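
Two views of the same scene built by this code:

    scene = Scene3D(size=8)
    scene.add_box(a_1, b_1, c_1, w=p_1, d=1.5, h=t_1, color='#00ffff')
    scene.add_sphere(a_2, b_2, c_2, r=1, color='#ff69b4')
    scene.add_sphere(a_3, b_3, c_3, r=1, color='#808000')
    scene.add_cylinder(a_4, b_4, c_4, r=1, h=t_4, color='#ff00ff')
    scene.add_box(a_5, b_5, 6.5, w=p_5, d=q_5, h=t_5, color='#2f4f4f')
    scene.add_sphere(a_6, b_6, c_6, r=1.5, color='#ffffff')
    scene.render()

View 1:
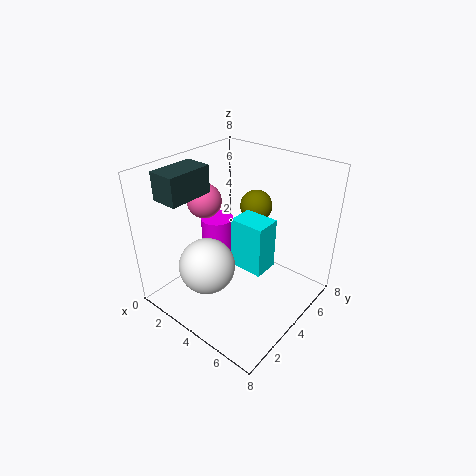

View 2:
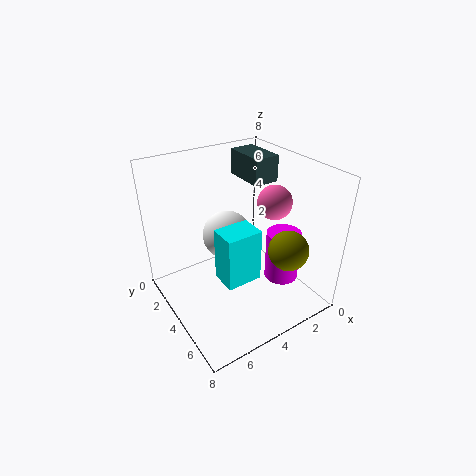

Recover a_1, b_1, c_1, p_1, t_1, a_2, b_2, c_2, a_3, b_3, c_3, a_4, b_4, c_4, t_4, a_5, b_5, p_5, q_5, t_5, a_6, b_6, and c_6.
a_1 = 3.5, b_1 = 4, c_1 = 2, p_1 = 2, t_1 = 3, a_2 = 1.5, b_2 = 4, c_2 = 5.5, a_3 = 3, b_3 = 7, c_3 = 4.5, a_4 = 1.5, b_4 = 5, c_4 = 1, t_4 = 3, a_5 = 1, b_5 = 1, p_5 = 1.5, q_5 = 2.5, t_5 = 1.5, a_6 = 3.5, b_6 = 2, c_6 = 3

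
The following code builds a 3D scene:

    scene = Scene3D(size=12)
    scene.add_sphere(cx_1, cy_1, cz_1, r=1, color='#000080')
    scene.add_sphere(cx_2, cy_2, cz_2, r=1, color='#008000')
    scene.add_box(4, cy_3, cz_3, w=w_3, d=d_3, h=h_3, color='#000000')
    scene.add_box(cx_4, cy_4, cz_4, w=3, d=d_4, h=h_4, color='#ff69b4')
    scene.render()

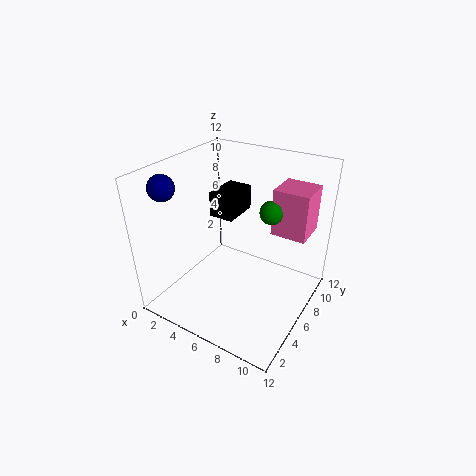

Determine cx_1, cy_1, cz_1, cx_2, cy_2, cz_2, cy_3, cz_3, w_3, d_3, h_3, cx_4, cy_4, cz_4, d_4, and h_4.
cx_1 = 2
cy_1 = 2
cz_1 = 11
cx_2 = 8
cy_2 = 8
cz_2 = 8
cy_3 = 5
cz_3 = 8
w_3 = 2
d_3 = 3
h_3 = 2
cx_4 = 8
cy_4 = 8
cz_4 = 6
d_4 = 3
h_4 = 4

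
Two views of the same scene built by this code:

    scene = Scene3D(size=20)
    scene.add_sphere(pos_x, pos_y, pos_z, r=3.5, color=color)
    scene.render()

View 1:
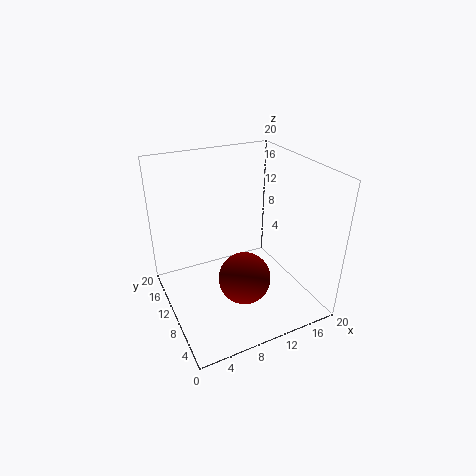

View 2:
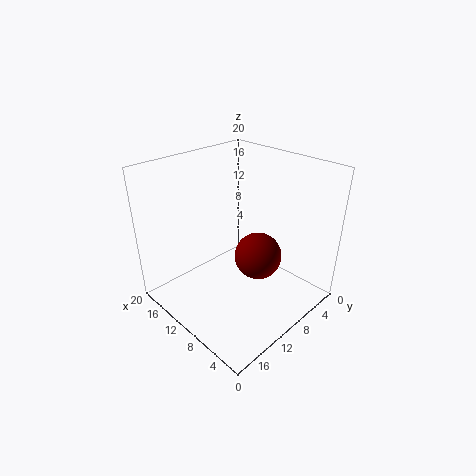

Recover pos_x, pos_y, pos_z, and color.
pos_x = 9.25; pos_y = 6.5; pos_z = 5.75; color = 'maroon'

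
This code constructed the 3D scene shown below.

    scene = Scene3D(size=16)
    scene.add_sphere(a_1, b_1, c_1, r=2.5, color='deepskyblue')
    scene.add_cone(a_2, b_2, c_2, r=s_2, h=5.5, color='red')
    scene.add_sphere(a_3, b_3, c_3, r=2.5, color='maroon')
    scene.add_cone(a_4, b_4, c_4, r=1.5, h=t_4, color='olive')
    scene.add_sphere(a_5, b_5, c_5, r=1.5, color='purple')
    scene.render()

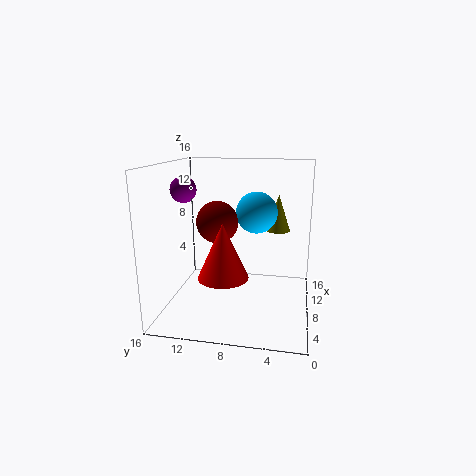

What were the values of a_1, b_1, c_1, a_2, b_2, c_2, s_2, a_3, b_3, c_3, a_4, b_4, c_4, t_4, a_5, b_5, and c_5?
a_1 = 12
b_1 = 6.5
c_1 = 10
a_2 = 3
b_2 = 8.5
c_2 = 5.5
s_2 = 2.5
a_3 = 10.5
b_3 = 11
c_3 = 9
a_4 = 13.5
b_4 = 4
c_4 = 7.5
t_4 = 4.5
a_5 = 9
b_5 = 14.5
c_5 = 13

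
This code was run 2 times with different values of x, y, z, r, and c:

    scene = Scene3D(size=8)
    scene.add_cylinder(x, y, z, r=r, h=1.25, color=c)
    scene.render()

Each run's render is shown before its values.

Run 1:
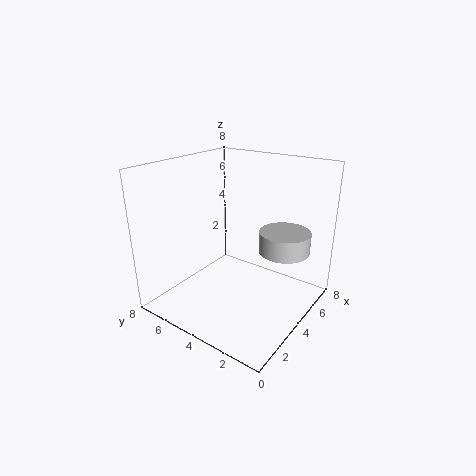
x = 6.25, y = 2.25, z = 2.75, r = 1.5, c = 'lightgray'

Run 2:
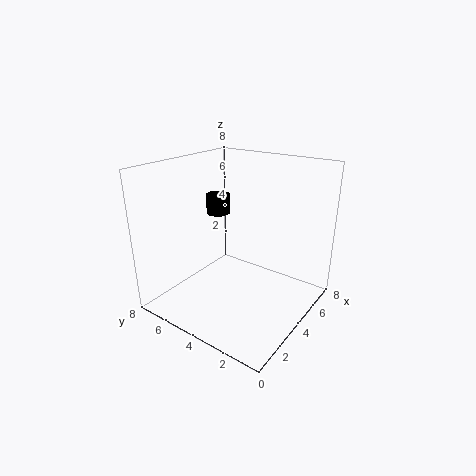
x = 6, y = 7, z = 4.25, r = 0.75, c = 'black'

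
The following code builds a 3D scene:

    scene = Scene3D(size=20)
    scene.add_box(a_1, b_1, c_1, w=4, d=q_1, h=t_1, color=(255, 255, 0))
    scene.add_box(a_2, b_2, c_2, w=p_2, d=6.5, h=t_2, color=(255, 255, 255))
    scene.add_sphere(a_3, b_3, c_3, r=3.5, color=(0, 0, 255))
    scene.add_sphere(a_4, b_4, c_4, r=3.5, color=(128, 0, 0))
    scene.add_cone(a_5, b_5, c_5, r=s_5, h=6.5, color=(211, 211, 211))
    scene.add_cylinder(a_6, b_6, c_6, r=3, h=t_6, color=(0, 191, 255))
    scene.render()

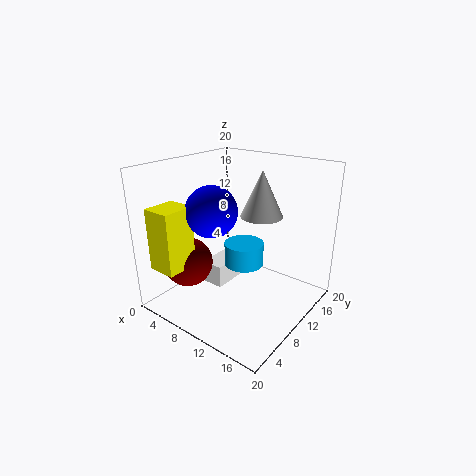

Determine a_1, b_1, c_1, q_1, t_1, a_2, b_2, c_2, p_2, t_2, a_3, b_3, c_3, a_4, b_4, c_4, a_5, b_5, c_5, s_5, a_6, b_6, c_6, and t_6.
a_1 = 2
b_1 = 1
c_1 = 6.5
q_1 = 4.5
t_1 = 8.5
a_2 = 3
b_2 = 10
c_2 = 0.5
p_2 = 3.5
t_2 = 3.5
a_3 = 7.5
b_3 = 7.5
c_3 = 14
a_4 = 4
b_4 = 6
c_4 = 6
a_5 = 11.5
b_5 = 13.5
c_5 = 12.5
s_5 = 3
a_6 = 8.5
b_6 = 13.5
c_6 = 4
t_6 = 3.5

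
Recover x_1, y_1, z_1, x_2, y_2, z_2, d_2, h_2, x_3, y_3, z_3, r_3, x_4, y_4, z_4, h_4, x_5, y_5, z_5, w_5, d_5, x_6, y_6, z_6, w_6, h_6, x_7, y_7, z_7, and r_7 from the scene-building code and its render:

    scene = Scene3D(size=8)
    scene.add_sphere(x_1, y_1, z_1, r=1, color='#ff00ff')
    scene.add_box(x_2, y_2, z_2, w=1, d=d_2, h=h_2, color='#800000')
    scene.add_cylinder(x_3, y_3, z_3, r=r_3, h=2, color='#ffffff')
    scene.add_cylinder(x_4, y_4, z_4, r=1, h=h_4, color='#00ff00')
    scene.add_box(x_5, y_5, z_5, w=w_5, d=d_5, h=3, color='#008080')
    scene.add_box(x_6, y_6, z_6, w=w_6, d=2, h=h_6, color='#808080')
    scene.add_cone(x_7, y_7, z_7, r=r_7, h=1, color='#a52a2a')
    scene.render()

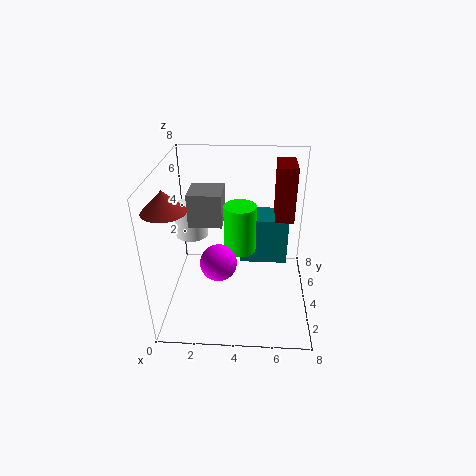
x_1 = 3, y_1 = 3, z_1 = 3, x_2 = 6, y_2 = 4, z_2 = 5, d_2 = 2, h_2 = 3, x_3 = 1, y_3 = 6, z_3 = 3, r_3 = 1, x_4 = 4, y_4 = 6, z_4 = 2, h_4 = 3, x_5 = 4, y_5 = 6, z_5 = 1, w_5 = 3, d_5 = 2, x_6 = 1, y_6 = 5, z_6 = 4, w_6 = 2, h_6 = 2, x_7 = 1, y_7 = 1, z_7 = 7, r_7 = 1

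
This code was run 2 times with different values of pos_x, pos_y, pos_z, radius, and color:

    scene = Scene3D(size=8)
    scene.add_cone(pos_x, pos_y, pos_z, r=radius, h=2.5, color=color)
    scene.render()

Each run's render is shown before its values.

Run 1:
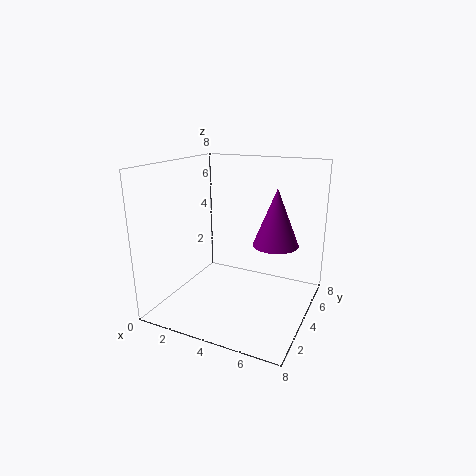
pos_x = 7; pos_y = 1.5; pos_z = 5; radius = 1; color = 'purple'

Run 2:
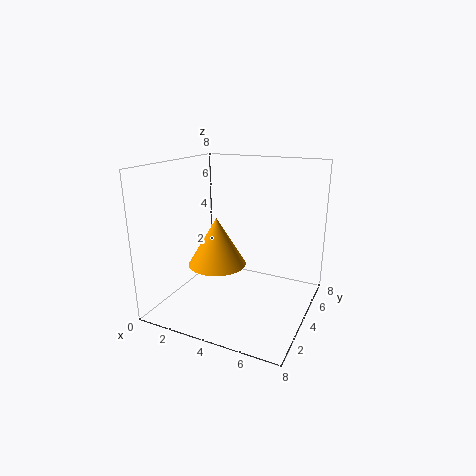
pos_x = 3.5; pos_y = 2.5; pos_z = 3; radius = 1.5; color = 'orange'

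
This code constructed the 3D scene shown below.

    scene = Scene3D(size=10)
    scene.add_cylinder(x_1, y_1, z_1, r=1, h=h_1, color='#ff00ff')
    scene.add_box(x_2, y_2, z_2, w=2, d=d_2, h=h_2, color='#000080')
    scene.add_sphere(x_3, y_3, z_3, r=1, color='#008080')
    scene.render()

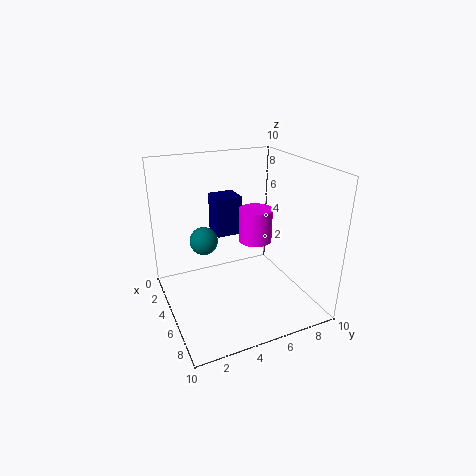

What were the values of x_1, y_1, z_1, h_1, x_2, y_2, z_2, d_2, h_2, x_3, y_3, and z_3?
x_1 = 7.5
y_1 = 5
z_1 = 6
h_1 = 2
x_2 = 0.5
y_2 = 4.5
z_2 = 4
d_2 = 2
h_2 = 3
x_3 = 3.5
y_3 = 3
z_3 = 4.5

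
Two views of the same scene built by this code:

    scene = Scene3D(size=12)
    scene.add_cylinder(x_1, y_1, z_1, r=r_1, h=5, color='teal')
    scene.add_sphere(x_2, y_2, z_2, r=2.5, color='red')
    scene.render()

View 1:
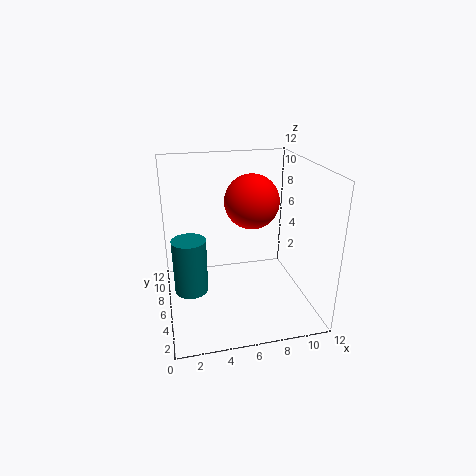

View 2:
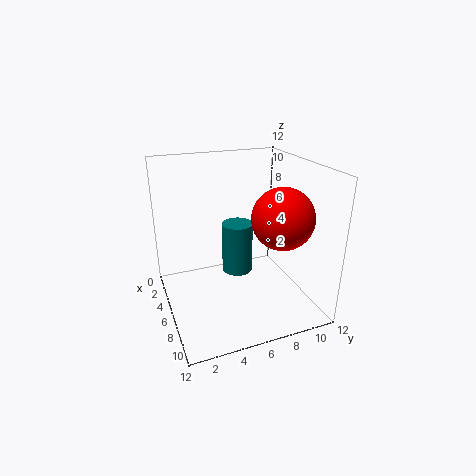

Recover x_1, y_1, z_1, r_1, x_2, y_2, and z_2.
x_1 = 2, y_1 = 7.5, z_1 = 0.5, r_1 = 1.5, x_2 = 8, y_2 = 9, z_2 = 8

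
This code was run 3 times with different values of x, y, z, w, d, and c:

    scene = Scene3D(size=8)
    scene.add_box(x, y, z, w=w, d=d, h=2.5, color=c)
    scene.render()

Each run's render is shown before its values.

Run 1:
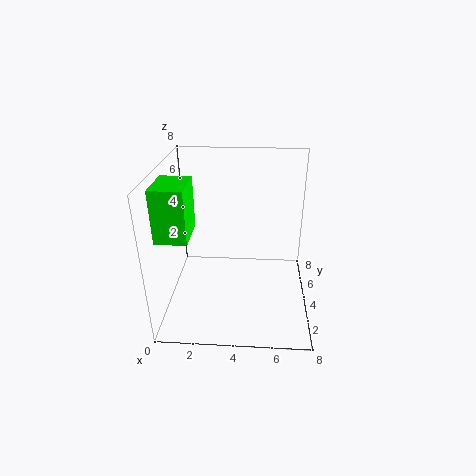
x = 0.5, y = 0.5, z = 5.5, w = 1.5, d = 2, c = 'lime'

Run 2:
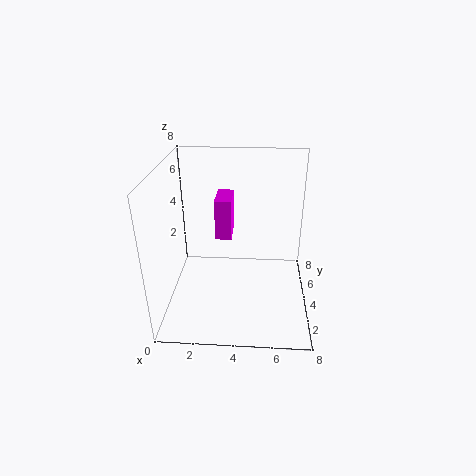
x = 2.5, y = 5.5, z = 3, w = 1, d = 2, c = 'magenta'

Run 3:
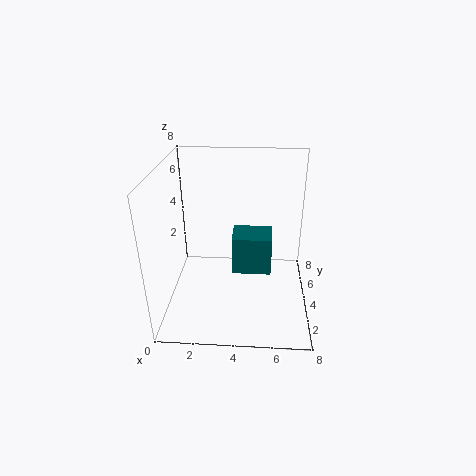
x = 3.5, y = 5.5, z = 0.5, w = 2.5, d = 2, c = 'teal'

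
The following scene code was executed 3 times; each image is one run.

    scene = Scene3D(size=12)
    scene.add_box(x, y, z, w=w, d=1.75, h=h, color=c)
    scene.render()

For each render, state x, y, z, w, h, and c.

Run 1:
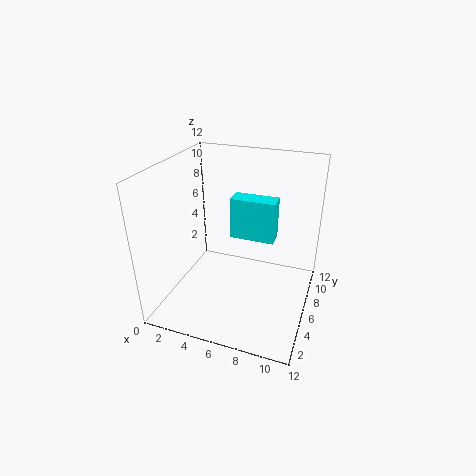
x = 4.5
y = 8
z = 4.75
w = 4
h = 3.75
c = 'cyan'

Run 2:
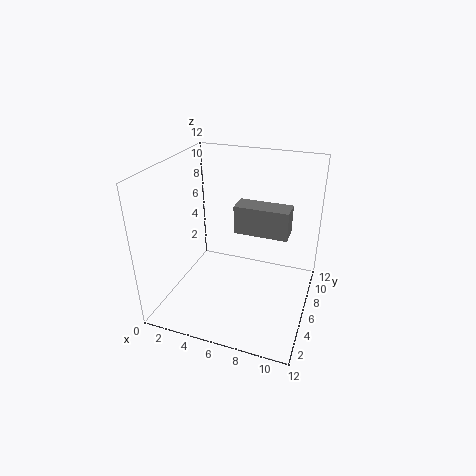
x = 6
y = 5
z = 7
w = 4.25
h = 2.25
c = 'gray'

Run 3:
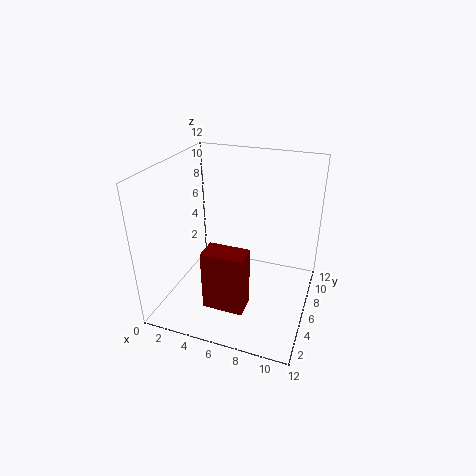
x = 5.25
y = 0.5
z = 3
w = 3
h = 4.5
c = 'maroon'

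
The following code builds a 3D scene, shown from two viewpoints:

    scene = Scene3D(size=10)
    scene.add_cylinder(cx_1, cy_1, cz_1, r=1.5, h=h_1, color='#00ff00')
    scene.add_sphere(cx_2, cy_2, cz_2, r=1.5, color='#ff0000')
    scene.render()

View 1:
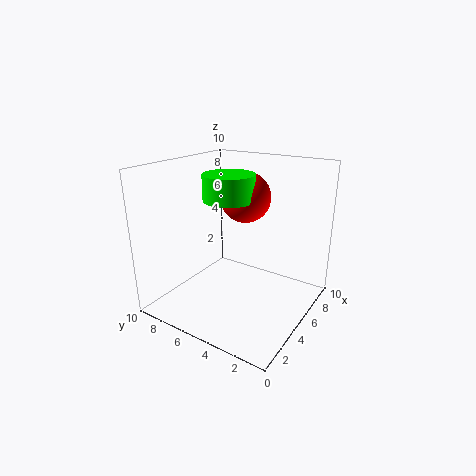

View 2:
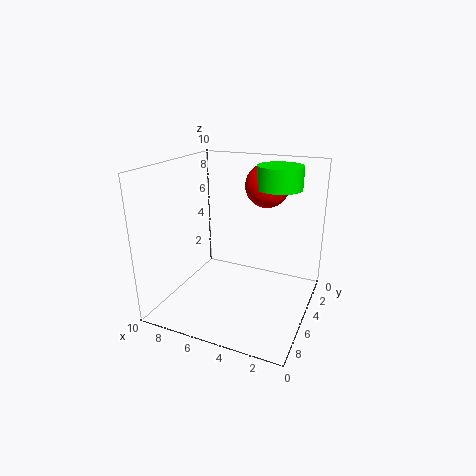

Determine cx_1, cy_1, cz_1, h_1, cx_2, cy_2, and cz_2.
cx_1 = 2.5; cy_1 = 4; cz_1 = 8.5; h_1 = 1.5; cx_2 = 3.5; cy_2 = 3.5; cz_2 = 8.5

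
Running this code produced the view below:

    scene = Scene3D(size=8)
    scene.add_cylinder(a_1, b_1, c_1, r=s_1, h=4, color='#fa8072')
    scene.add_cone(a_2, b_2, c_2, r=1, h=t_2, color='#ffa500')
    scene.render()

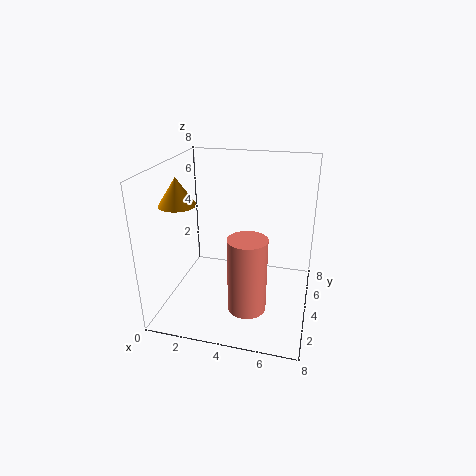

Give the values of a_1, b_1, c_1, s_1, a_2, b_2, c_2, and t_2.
a_1 = 5, b_1 = 2, c_1 = 1, s_1 = 1, a_2 = 1, b_2 = 3, c_2 = 6, t_2 = 1.5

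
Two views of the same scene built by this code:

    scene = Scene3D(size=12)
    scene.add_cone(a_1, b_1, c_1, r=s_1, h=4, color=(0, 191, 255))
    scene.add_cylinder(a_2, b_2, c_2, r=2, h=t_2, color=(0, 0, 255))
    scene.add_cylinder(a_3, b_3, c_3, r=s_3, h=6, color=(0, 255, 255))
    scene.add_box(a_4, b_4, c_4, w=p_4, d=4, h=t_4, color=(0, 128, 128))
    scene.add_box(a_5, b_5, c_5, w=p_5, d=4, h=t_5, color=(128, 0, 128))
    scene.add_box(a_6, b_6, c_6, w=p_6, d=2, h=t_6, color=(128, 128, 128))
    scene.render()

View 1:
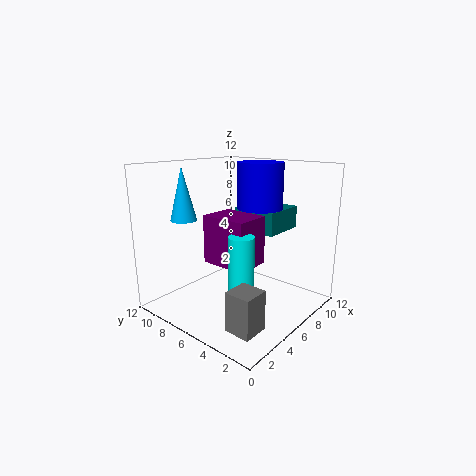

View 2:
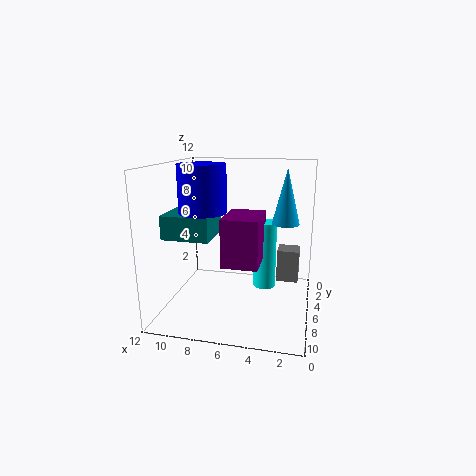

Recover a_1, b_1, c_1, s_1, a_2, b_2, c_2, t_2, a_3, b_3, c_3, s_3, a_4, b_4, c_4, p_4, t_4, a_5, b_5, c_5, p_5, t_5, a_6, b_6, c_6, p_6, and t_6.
a_1 = 2, b_1 = 8, c_1 = 8, s_1 = 1, a_2 = 9, b_2 = 6, c_2 = 8, t_2 = 4, a_3 = 4, b_3 = 4, c_3 = 1, s_3 = 1, a_4 = 8, b_4 = 4, c_4 = 6, p_4 = 4, t_4 = 2, a_5 = 4, b_5 = 4, c_5 = 4, p_5 = 3, t_5 = 4, a_6 = 1, b_6 = 1, c_6 = 1, p_6 = 2, t_6 = 3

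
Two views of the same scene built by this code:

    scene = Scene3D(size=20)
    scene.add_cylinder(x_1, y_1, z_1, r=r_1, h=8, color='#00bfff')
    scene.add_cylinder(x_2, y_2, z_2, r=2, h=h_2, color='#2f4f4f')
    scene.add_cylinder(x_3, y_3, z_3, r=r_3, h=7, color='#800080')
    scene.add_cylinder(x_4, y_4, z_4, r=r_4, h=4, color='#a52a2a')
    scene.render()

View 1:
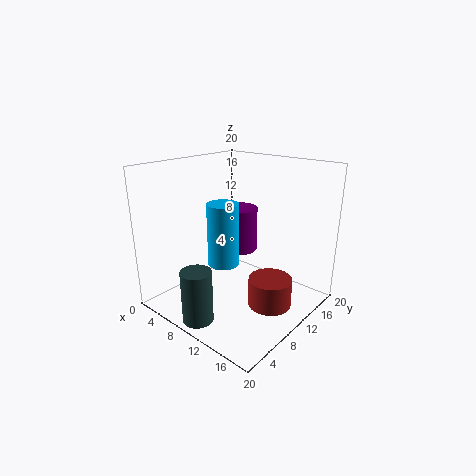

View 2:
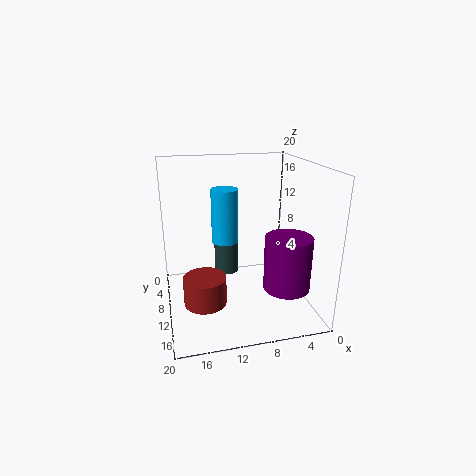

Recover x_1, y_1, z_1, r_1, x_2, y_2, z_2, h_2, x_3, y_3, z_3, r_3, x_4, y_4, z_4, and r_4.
x_1 = 11; y_1 = 6; z_1 = 8; r_1 = 2; x_2 = 10; y_2 = 2; z_2 = 1; h_2 = 7; x_3 = 5; y_3 = 16; z_3 = 5; r_3 = 3; x_4 = 15; y_4 = 11; z_4 = 1; r_4 = 3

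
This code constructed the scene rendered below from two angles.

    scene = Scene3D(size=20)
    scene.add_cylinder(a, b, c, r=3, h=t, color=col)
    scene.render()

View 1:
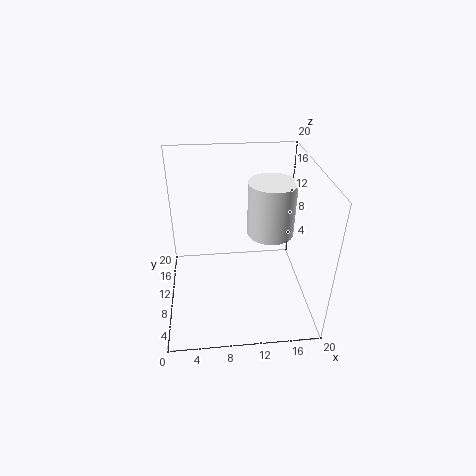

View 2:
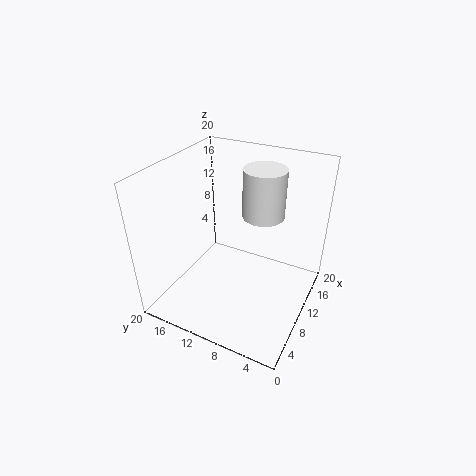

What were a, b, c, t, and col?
a = 14
b = 8
c = 12
t = 7
col = 'white'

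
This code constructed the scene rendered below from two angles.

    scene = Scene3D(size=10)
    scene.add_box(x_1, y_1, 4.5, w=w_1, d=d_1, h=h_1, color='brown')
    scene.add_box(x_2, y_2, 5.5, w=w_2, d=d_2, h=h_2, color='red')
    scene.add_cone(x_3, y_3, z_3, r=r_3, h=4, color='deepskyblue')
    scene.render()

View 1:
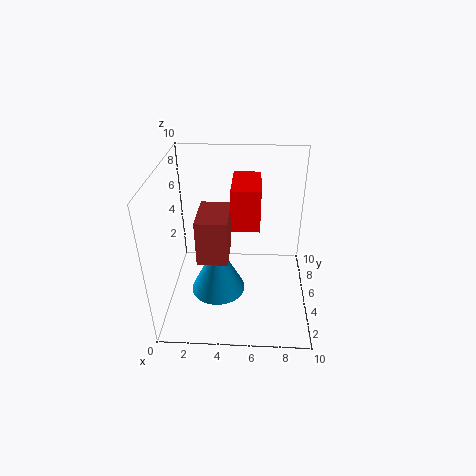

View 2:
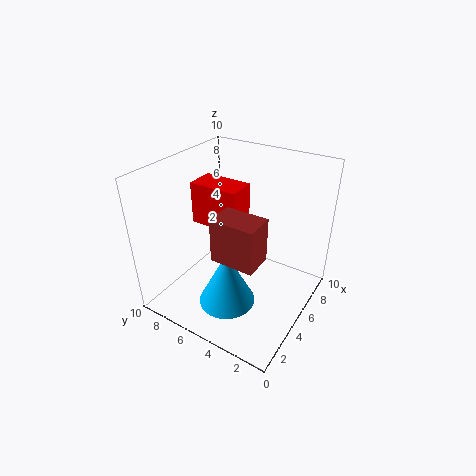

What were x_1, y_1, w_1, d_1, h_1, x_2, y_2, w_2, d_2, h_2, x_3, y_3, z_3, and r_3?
x_1 = 2.5; y_1 = 2.5; w_1 = 2; d_1 = 3; h_1 = 3; x_2 = 4.5; y_2 = 5; w_2 = 2; d_2 = 3.5; h_2 = 3; x_3 = 3.5; y_3 = 5; z_3 = 0.5; r_3 = 2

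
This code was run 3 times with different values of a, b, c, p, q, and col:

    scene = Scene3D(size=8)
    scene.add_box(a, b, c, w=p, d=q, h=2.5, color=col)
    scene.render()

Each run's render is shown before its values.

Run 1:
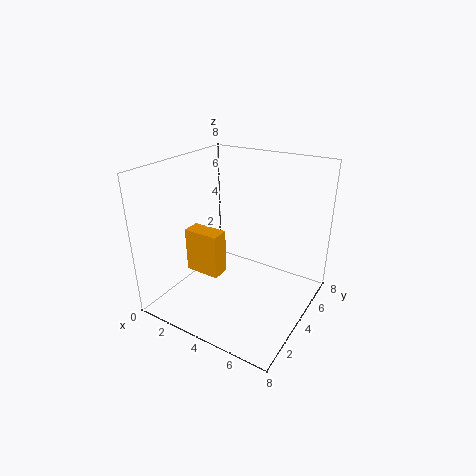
a = 1.5; b = 2.5; c = 2; p = 2; q = 1; col = 'orange'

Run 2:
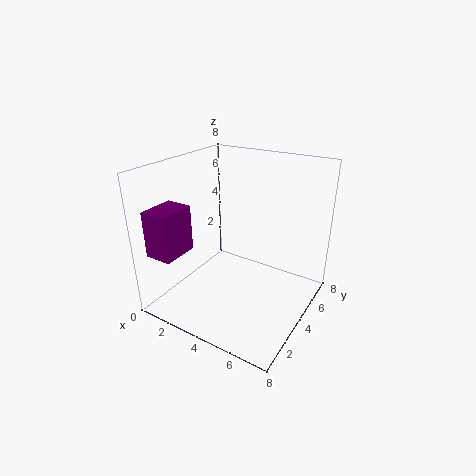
a = 0.5; b = 0.5; c = 3.5; p = 1.5; q = 2; col = 'purple'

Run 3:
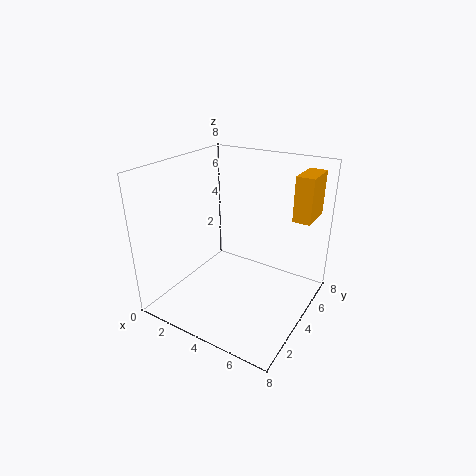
a = 6.5; b = 5.5; c = 5; p = 1; q = 2; col = 'orange'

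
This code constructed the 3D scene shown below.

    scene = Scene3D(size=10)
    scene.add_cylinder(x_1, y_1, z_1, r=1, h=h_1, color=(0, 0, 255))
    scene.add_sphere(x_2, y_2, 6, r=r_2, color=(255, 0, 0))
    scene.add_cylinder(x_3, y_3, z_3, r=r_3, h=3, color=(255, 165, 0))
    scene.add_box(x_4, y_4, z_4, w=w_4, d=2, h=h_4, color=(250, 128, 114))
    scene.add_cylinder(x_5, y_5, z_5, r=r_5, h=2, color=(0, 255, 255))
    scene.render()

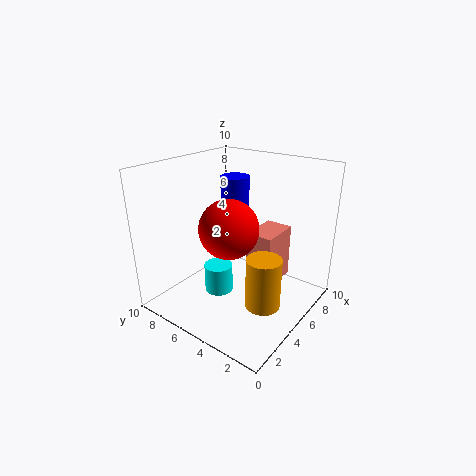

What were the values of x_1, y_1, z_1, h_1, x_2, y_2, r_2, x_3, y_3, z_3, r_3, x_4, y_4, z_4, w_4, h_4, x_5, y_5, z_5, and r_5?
x_1 = 6, y_1 = 6, z_1 = 5, h_1 = 4, x_2 = 4, y_2 = 5, r_2 = 2, x_3 = 2, y_3 = 1, z_3 = 3, r_3 = 1, x_4 = 6, y_4 = 3, z_4 = 1, w_4 = 3, h_4 = 4, x_5 = 4, y_5 = 6, z_5 = 1, r_5 = 1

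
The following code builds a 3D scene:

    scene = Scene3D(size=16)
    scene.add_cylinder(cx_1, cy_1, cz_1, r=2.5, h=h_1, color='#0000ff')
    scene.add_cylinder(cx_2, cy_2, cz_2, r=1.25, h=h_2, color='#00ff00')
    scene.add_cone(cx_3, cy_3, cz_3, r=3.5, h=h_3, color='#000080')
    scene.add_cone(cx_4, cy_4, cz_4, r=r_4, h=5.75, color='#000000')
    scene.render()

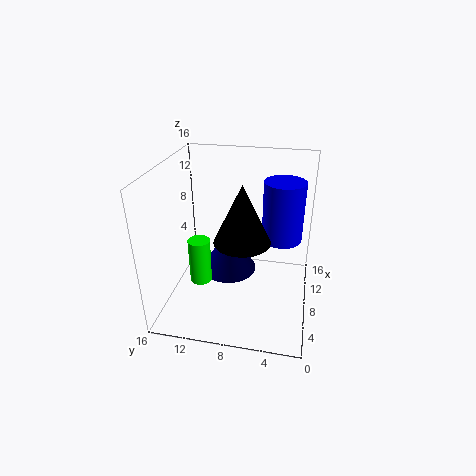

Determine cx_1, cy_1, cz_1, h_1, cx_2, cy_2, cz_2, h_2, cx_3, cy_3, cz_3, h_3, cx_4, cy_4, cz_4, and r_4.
cx_1 = 13.25; cy_1 = 3.5; cz_1 = 5.5; h_1 = 7.5; cx_2 = 7; cy_2 = 12.25; cz_2 = 2.5; h_2 = 5.25; cx_3 = 11.75; cy_3 = 10; cz_3 = 1.25; h_3 = 5.75; cx_4 = 4; cy_4 = 6.75; cz_4 = 10; r_4 = 2.75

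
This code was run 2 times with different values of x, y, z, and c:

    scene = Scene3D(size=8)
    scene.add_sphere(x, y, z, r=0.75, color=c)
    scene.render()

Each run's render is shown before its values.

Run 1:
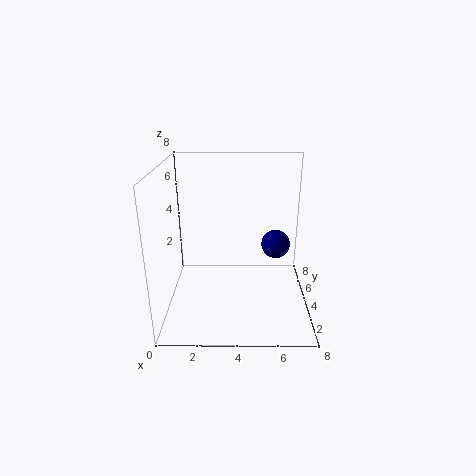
x = 6; y = 3.25; z = 4; c = 'navy'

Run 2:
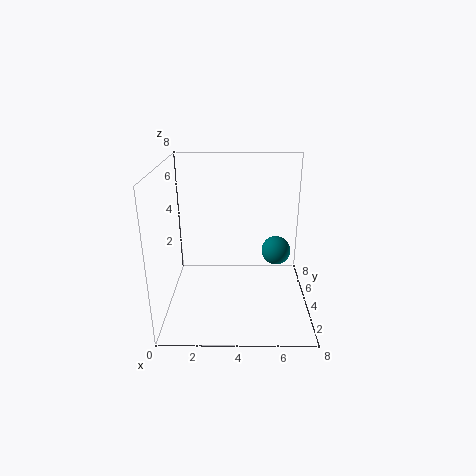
x = 6; y = 3; z = 3.75; c = 'teal'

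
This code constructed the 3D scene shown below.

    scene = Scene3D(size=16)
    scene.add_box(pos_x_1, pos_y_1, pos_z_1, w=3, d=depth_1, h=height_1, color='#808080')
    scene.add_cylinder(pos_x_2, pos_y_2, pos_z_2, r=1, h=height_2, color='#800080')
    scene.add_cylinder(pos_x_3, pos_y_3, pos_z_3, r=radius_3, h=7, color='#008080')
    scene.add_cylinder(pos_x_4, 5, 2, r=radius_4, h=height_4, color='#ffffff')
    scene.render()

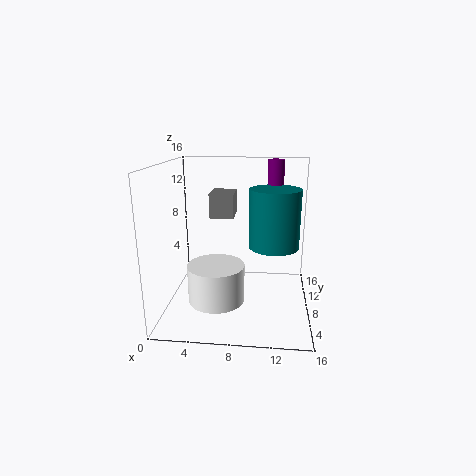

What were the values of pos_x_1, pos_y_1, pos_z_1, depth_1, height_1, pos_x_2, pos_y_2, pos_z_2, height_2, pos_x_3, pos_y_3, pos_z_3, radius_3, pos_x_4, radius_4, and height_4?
pos_x_1 = 4, pos_y_1 = 12, pos_z_1 = 9, depth_1 = 4, height_1 = 3, pos_x_2 = 12, pos_y_2 = 14, pos_z_2 = 9, height_2 = 7, pos_x_3 = 12, pos_y_3 = 11, pos_z_3 = 6, radius_3 = 3, pos_x_4 = 6, radius_4 = 3, height_4 = 4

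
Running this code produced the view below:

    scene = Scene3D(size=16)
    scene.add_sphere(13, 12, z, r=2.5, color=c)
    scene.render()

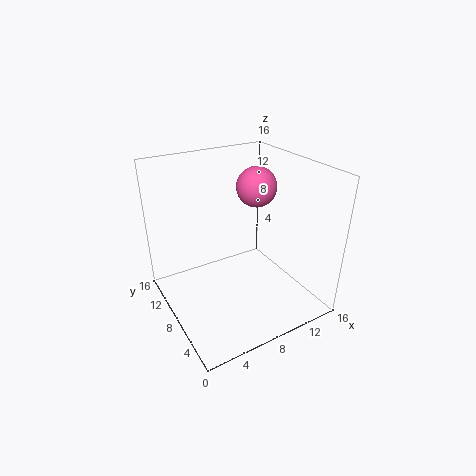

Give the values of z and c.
z = 11.75; c = 'hotpink'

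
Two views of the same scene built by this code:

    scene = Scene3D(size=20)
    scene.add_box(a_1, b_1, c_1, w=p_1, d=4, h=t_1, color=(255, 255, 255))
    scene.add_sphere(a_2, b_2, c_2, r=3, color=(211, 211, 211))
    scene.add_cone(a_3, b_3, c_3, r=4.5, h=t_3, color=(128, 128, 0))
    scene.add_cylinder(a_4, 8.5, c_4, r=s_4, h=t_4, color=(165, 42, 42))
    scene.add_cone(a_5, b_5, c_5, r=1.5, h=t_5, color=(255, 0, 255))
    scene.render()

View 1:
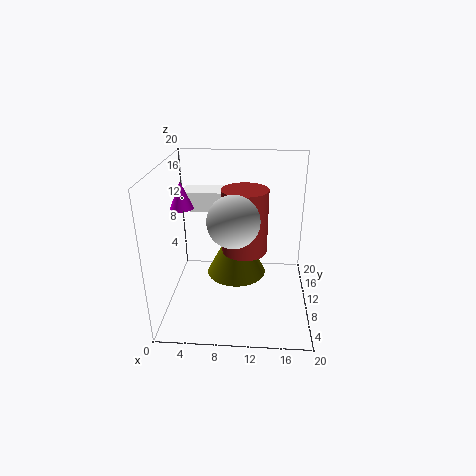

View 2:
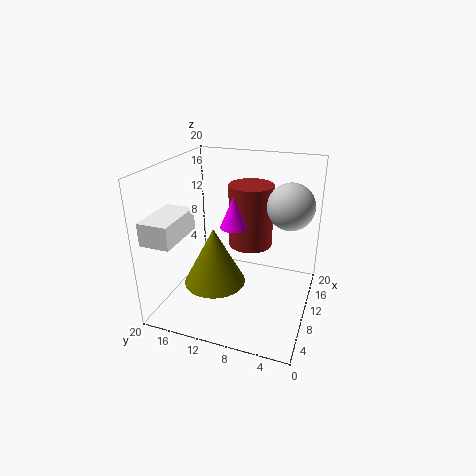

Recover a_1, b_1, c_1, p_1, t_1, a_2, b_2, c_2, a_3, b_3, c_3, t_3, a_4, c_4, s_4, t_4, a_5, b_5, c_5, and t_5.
a_1 = 1; b_1 = 15.5; c_1 = 11.5; p_1 = 7; t_1 = 3; a_2 = 10; b_2 = 3; c_2 = 15.5; a_3 = 9.5; b_3 = 13.5; c_3 = 2.5; t_3 = 8.5; a_4 = 11; c_4 = 9; s_4 = 3; t_4 = 8.5; a_5 = 3; b_5 = 8; c_5 = 15; t_5 = 3.5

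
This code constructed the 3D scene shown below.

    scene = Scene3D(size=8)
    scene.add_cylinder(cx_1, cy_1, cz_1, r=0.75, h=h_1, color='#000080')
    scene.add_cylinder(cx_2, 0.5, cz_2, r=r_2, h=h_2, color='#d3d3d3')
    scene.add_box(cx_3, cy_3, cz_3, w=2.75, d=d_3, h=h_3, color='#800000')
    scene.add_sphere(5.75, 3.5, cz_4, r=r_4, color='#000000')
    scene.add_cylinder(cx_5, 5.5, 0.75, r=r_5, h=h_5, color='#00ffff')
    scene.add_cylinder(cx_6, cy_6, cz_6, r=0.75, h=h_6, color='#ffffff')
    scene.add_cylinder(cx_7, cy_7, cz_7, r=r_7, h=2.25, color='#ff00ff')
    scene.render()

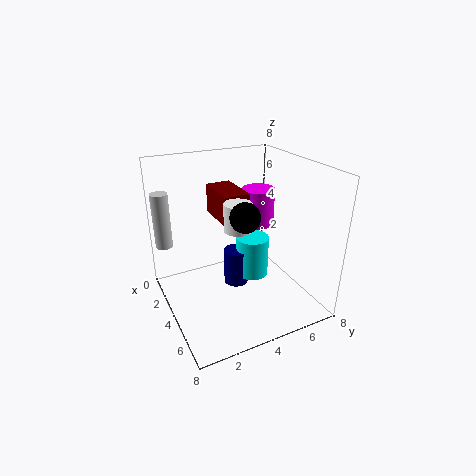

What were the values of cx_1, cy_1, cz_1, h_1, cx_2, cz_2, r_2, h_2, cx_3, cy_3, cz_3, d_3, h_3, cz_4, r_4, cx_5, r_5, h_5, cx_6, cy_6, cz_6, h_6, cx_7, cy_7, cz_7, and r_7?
cx_1 = 2.75, cy_1 = 4.5, cz_1 = 0.25, h_1 = 2.25, cx_2 = 1.25, cz_2 = 3, r_2 = 0.5, h_2 = 3.25, cx_3 = 0.75, cy_3 = 3.5, cz_3 = 4.5, d_3 = 1.5, h_3 = 1.75, cz_4 = 6, r_4 = 0.75, cx_5 = 3, r_5 = 1, h_5 = 2.5, cx_6 = 4.5, cy_6 = 3.75, cz_6 = 4.75, h_6 = 1.5, cx_7 = 2.25, cy_7 = 6.25, cz_7 = 3.75, r_7 = 1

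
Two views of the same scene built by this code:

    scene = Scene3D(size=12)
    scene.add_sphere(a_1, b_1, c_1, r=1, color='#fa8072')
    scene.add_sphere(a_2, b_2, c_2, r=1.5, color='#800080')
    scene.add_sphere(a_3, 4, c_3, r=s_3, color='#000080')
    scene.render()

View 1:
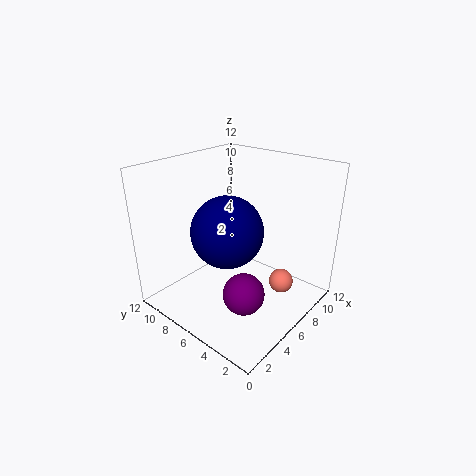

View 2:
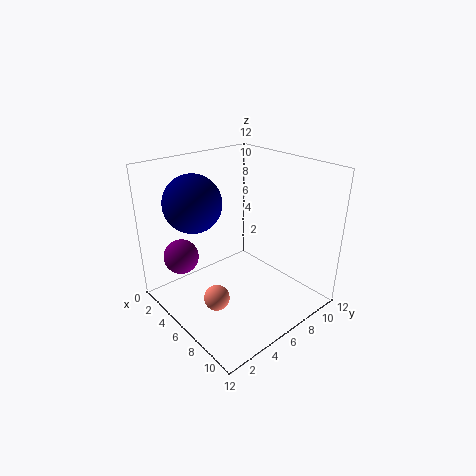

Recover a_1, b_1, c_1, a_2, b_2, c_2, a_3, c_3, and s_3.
a_1 = 7.5; b_1 = 2.5; c_1 = 2.5; a_2 = 2.5; b_2 = 2.5; c_2 = 4; a_3 = 2.5; c_3 = 8.5; s_3 = 2.5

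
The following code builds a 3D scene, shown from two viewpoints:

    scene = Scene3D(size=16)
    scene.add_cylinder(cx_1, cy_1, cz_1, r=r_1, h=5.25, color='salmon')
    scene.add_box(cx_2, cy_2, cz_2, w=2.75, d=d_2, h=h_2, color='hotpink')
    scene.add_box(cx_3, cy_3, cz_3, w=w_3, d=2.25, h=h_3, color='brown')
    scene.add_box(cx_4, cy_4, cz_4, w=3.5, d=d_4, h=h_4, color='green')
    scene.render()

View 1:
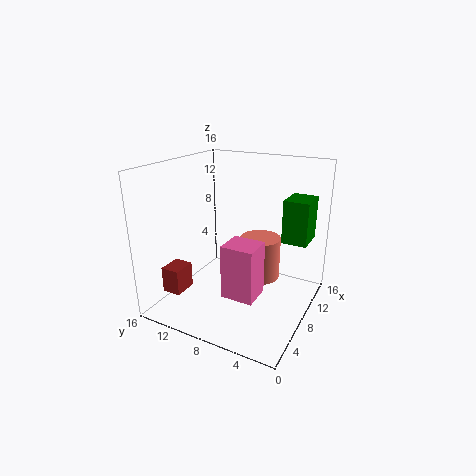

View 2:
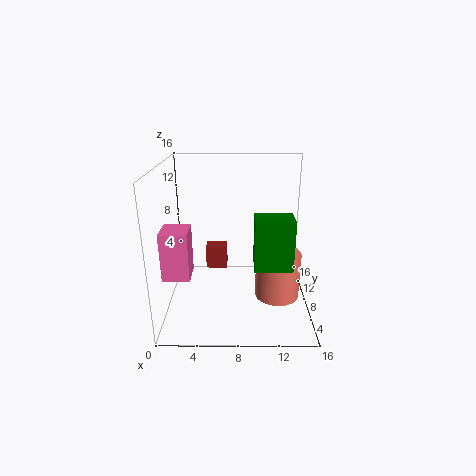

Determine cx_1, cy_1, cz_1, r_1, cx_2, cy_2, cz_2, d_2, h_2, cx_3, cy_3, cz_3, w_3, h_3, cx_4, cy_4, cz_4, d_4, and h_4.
cx_1 = 12.5, cy_1 = 7.25, cz_1 = 1.25, r_1 = 2.5, cx_2 = 0.5, cy_2 = 2.75, cz_2 = 5.5, d_2 = 3, h_2 = 5, cx_3 = 3.75, cy_3 = 13.5, cz_3 = 1.25, w_3 = 2.75, h_3 = 3, cx_4 = 9.5, cy_4 = 0.75, cz_4 = 7.75, d_4 = 2.75, h_4 = 4.75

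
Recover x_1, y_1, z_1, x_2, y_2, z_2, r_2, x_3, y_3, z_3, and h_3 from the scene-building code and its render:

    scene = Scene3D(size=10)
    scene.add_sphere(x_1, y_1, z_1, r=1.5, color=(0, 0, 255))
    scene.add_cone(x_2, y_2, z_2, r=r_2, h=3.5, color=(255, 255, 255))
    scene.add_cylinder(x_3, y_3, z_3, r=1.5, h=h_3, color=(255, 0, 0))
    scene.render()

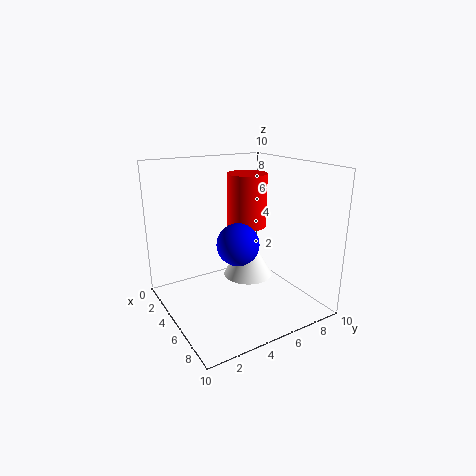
x_1 = 5
y_1 = 5
z_1 = 4.5
x_2 = 2.5
y_2 = 7.5
z_2 = 0.5
r_2 = 2
x_3 = 3
y_3 = 7
z_3 = 5
h_3 = 4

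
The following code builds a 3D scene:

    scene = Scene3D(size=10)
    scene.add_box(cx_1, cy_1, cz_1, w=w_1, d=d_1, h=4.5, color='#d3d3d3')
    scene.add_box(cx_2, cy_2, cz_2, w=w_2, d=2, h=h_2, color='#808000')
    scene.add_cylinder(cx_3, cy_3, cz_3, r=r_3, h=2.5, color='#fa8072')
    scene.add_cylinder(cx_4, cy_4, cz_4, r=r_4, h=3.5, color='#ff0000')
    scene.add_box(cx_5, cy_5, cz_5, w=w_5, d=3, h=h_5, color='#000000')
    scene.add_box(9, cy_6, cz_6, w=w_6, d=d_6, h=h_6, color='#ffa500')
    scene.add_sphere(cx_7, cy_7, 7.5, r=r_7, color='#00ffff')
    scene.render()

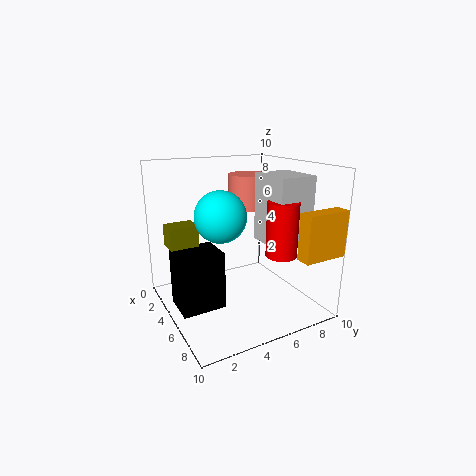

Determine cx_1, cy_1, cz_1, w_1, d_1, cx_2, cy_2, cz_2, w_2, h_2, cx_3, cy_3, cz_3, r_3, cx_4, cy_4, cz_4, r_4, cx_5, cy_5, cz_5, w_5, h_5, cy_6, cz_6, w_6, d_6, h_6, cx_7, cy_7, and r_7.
cx_1 = 5.5; cy_1 = 6; cz_1 = 5; w_1 = 3; d_1 = 2.5; cx_2 = 2.5; cy_2 = 0.5; cz_2 = 4.5; w_2 = 1.5; h_2 = 1.5; cx_3 = 3; cy_3 = 7; cz_3 = 6.5; r_3 = 1.5; cx_4 = 8; cy_4 = 6.5; cz_4 = 4.5; r_4 = 1; cx_5 = 3.5; cy_5 = 0.5; cz_5 = 0.5; w_5 = 2.5; h_5 = 4; cy_6 = 7; cz_6 = 4.5; w_6 = 1; d_6 = 3; h_6 = 3; cx_7 = 7.5; cy_7 = 2.5; r_7 = 1.5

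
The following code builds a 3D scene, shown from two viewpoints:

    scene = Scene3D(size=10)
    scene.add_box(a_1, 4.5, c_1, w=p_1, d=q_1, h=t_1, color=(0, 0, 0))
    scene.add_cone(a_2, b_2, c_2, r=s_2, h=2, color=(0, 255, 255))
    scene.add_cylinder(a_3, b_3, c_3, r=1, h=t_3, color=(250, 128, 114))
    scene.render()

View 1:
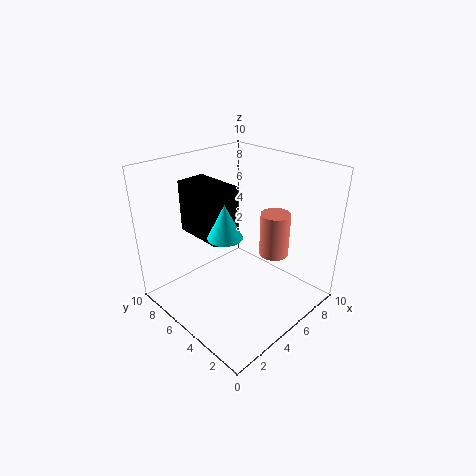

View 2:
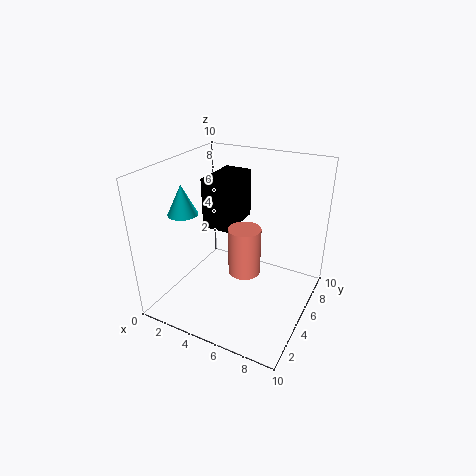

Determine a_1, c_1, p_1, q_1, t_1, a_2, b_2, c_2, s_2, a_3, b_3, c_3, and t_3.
a_1 = 2.5
c_1 = 5.5
p_1 = 2
q_1 = 3.5
t_1 = 3.5
a_2 = 2
b_2 = 3
c_2 = 7
s_2 = 1
a_3 = 6.5
b_3 = 3
c_3 = 4
t_3 = 3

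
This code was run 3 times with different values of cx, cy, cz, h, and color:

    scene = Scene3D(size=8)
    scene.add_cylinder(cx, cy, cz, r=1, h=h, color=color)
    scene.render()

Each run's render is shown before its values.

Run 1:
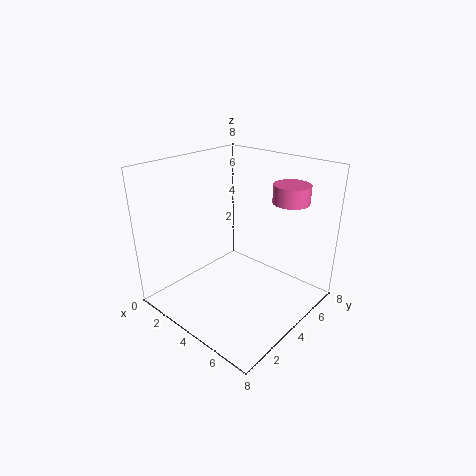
cx = 6; cy = 6; cz = 6; h = 1; color = 'hotpink'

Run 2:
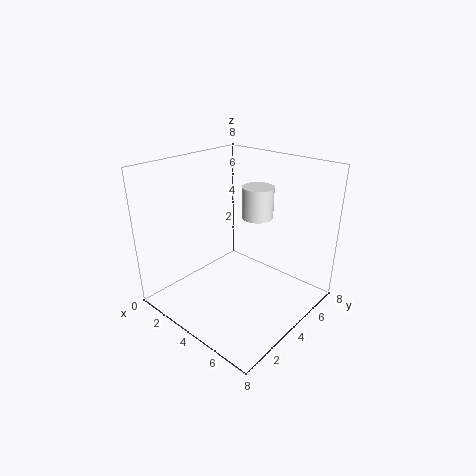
cx = 3; cy = 7; cz = 4; h = 2; color = 'white'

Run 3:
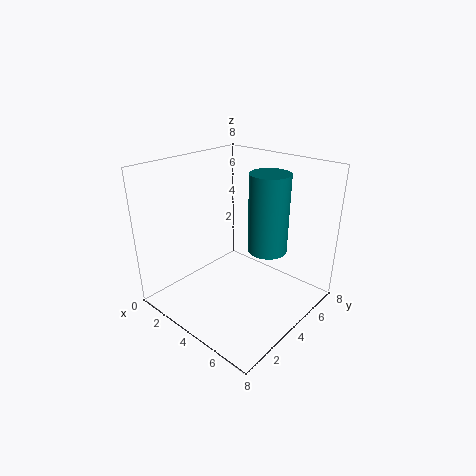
cx = 6; cy = 4; cz = 4; h = 4; color = 'teal'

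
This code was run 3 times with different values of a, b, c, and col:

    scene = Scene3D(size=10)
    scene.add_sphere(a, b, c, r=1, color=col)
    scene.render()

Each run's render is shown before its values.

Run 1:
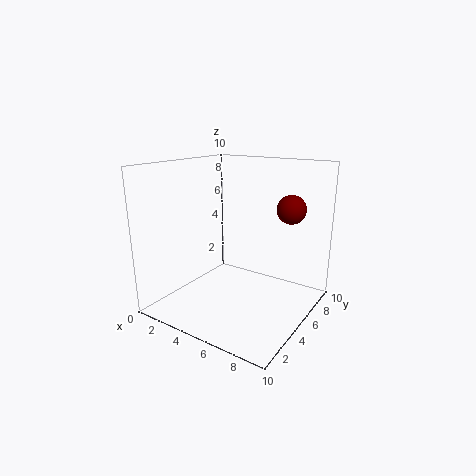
a = 8
b = 7
c = 7
col = 'maroon'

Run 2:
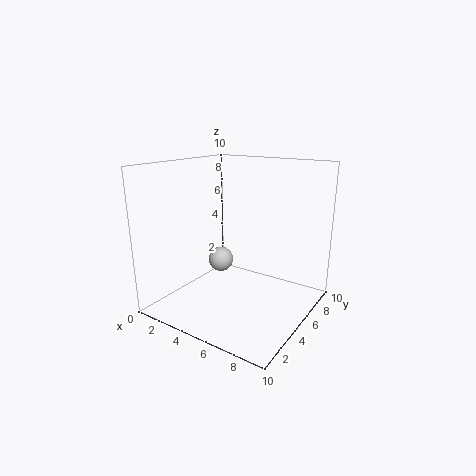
a = 2
b = 7
c = 2
col = 'lightgray'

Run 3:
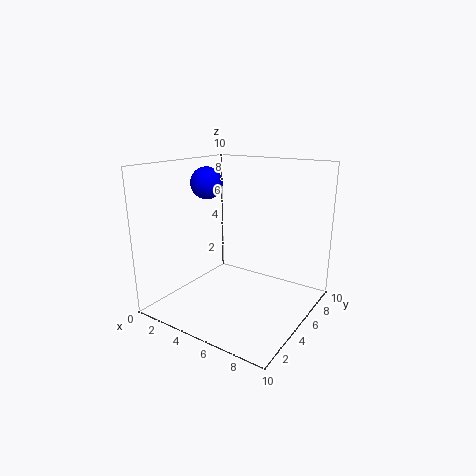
a = 4
b = 3
c = 9
col = 'blue'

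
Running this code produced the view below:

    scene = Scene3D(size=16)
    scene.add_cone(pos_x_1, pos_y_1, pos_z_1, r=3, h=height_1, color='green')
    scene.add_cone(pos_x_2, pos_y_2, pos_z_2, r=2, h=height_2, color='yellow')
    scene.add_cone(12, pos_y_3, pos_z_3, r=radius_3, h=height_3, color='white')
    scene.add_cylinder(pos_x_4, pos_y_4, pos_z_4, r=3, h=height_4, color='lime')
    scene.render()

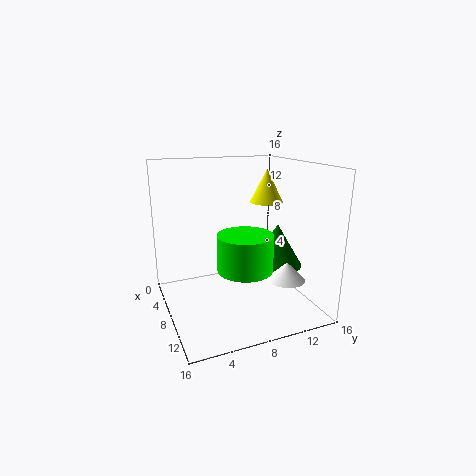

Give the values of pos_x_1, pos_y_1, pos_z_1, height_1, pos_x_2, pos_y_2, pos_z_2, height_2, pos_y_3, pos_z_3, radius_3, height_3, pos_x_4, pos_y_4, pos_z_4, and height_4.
pos_x_1 = 8; pos_y_1 = 13; pos_z_1 = 4; height_1 = 5; pos_x_2 = 5; pos_y_2 = 13; pos_z_2 = 11; height_2 = 4; pos_y_3 = 12; pos_z_3 = 4; radius_3 = 2; height_3 = 2; pos_x_4 = 10; pos_y_4 = 8; pos_z_4 = 5; height_4 = 4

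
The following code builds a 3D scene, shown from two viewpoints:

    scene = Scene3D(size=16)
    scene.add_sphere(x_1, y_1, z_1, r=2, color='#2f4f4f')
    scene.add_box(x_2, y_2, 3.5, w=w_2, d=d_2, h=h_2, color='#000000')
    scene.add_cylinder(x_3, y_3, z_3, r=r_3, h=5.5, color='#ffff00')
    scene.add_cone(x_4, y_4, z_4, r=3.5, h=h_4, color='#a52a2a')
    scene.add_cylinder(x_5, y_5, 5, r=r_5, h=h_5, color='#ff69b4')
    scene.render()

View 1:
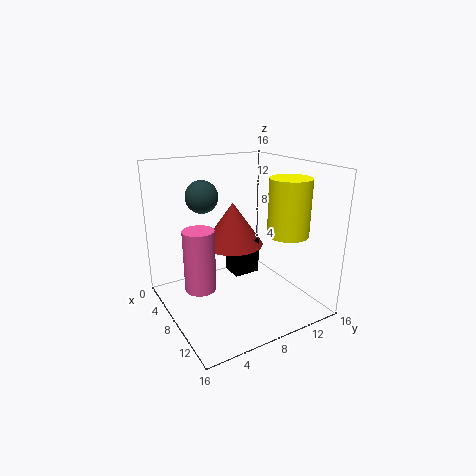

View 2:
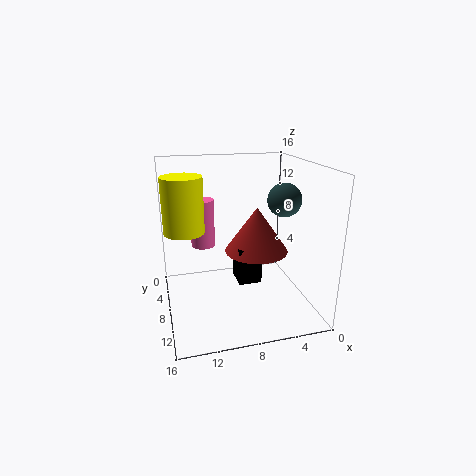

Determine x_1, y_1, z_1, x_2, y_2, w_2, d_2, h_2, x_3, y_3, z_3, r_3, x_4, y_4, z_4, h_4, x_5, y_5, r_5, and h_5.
x_1 = 2; y_1 = 6.5; z_1 = 11.5; x_2 = 6; y_2 = 7.5; w_2 = 2.5; d_2 = 3; h_2 = 4; x_3 = 14; y_3 = 10; z_3 = 10; r_3 = 2; x_4 = 6; y_4 = 8.5; z_4 = 6.5; h_4 = 5; x_5 = 11; y_5 = 2; r_5 = 1.5; h_5 = 6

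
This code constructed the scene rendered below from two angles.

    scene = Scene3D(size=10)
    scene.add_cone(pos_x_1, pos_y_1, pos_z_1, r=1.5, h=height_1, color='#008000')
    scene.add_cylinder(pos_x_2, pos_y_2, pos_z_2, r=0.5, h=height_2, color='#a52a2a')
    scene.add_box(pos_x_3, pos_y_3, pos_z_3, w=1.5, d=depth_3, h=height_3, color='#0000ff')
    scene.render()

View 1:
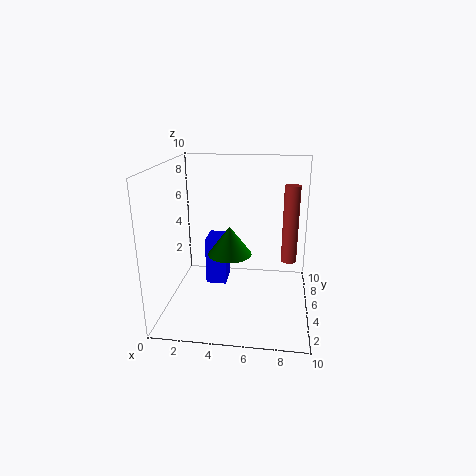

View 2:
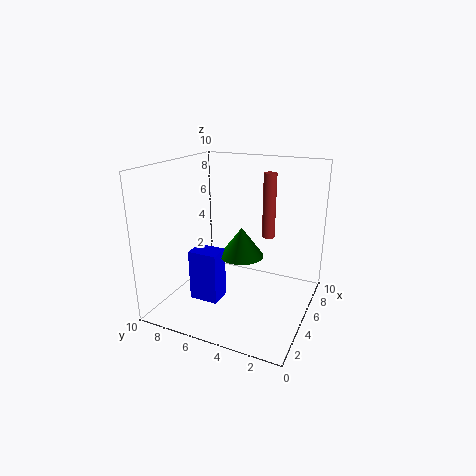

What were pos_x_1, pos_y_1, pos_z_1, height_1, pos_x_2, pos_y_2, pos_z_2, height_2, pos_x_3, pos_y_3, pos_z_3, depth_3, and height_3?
pos_x_1 = 4.5; pos_y_1 = 4.5; pos_z_1 = 4; height_1 = 2; pos_x_2 = 8.5; pos_y_2 = 4; pos_z_2 = 4; height_2 = 5; pos_x_3 = 2.5; pos_y_3 = 5.5; pos_z_3 = 1; depth_3 = 2; height_3 = 3.5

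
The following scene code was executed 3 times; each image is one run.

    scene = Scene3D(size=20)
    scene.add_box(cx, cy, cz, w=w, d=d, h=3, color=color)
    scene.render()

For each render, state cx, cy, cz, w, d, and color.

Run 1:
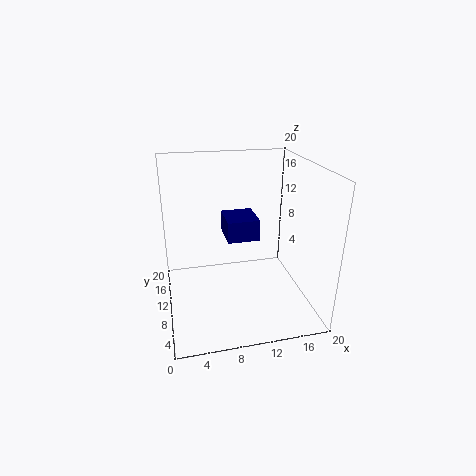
cx = 8.5, cy = 9.5, cz = 9.5, w = 4.5, d = 5, color = 'navy'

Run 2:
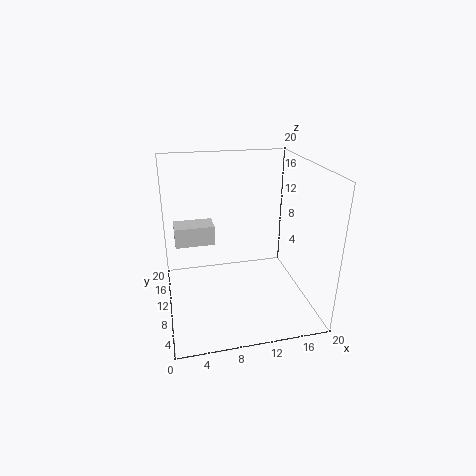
cx = 1.5, cy = 14.5, cz = 7, w = 6, d = 3.5, color = 'lightgray'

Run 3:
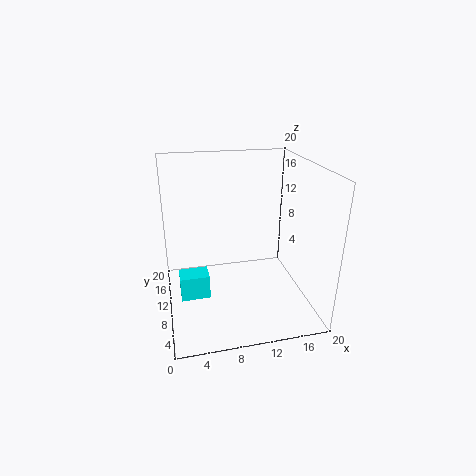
cx = 1.5, cy = 3.5, cz = 5.5, w = 3.5, d = 2.5, color = 'cyan'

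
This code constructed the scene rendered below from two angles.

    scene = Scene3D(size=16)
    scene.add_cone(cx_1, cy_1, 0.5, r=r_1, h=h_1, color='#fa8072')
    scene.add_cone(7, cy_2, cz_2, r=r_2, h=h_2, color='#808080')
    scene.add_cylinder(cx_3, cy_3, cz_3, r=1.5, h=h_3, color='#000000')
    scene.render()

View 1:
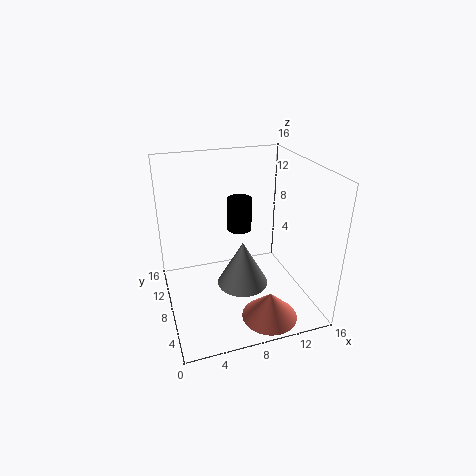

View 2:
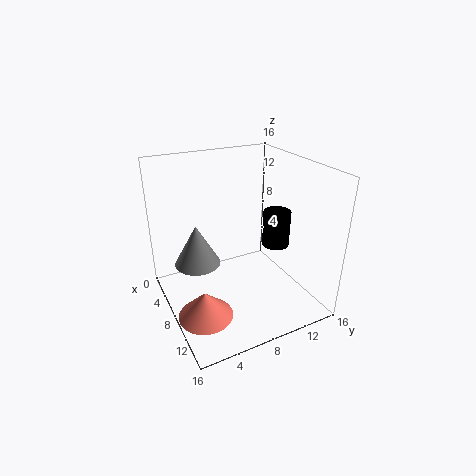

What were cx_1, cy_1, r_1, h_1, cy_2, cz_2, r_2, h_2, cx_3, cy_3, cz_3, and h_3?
cx_1 = 10, cy_1 = 3, r_1 = 3, h_1 = 3, cy_2 = 3.5, cz_2 = 5.5, r_2 = 2.5, h_2 = 4.5, cx_3 = 9.5, cy_3 = 12, cz_3 = 7, h_3 = 4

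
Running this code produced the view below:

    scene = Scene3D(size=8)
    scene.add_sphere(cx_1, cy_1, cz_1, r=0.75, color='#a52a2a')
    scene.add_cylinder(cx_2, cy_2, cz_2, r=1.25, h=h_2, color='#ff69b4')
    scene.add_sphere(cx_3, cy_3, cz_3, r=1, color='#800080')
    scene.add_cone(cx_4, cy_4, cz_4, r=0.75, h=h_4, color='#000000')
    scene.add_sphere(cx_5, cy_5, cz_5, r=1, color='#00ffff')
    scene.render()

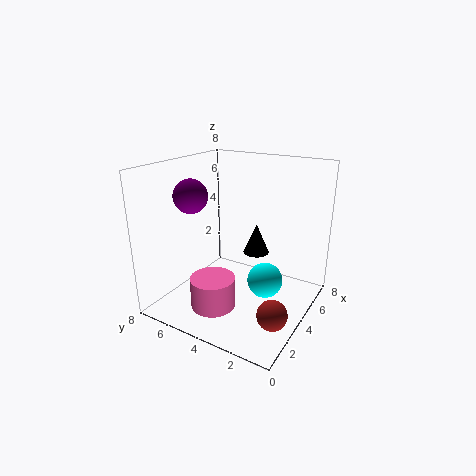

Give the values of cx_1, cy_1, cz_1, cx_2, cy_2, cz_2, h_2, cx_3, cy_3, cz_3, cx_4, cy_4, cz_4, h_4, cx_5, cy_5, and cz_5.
cx_1 = 1.75; cy_1 = 0.75; cz_1 = 1.5; cx_2 = 2.5; cy_2 = 4.75; cz_2 = 0.25; h_2 = 1.75; cx_3 = 3.75; cy_3 = 7; cz_3 = 6; cx_4 = 5.25; cy_4 = 3.5; cz_4 = 2.75; h_4 = 1.75; cx_5 = 4.5; cy_5 = 2.5; cz_5 = 1.5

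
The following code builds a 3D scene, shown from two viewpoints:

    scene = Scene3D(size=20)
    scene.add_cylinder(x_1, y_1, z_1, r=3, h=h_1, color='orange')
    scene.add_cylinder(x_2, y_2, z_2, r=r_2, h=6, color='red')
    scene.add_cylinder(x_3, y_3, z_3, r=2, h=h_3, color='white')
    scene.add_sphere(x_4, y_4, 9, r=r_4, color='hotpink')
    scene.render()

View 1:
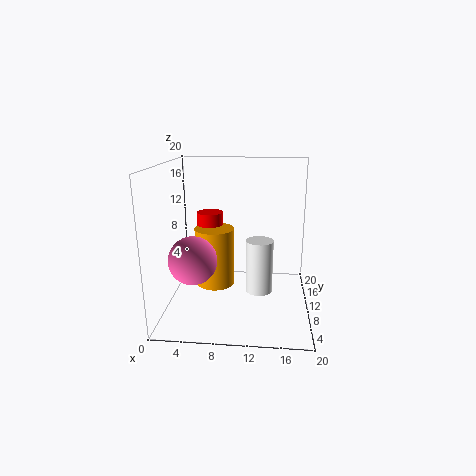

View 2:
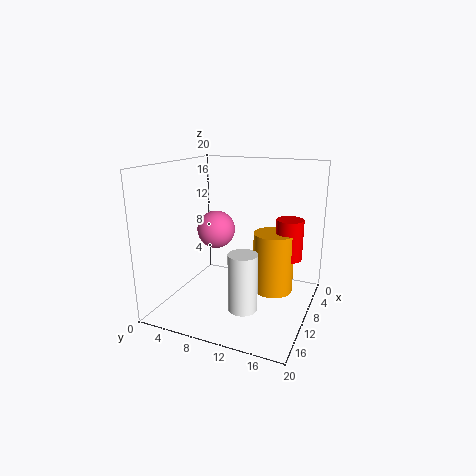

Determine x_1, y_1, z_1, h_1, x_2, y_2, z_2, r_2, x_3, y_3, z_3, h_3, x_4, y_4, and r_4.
x_1 = 6; y_1 = 14; z_1 = 1; h_1 = 9; x_2 = 5; y_2 = 16; z_2 = 6; r_2 = 2; x_3 = 13; y_3 = 12; z_3 = 1; h_3 = 8; x_4 = 5; y_4 = 4; r_4 = 3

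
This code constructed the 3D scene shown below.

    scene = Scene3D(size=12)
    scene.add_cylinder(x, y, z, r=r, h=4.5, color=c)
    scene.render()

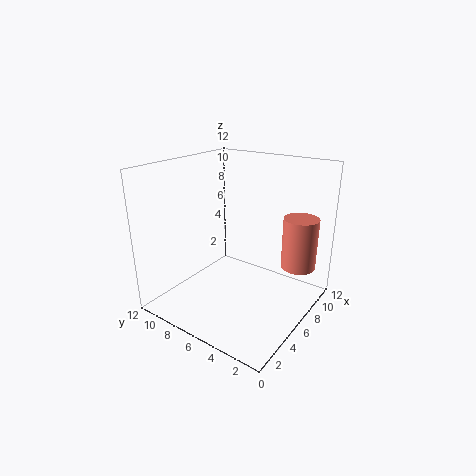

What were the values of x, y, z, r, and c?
x = 9.5, y = 2, z = 3, r = 1.5, c = 'salmon'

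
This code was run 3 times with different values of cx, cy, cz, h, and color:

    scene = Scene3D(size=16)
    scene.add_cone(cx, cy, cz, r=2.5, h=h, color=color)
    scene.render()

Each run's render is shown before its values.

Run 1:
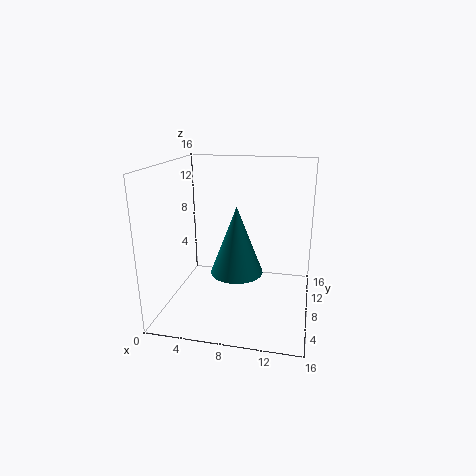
cx = 9, cy = 3, cz = 6.5, h = 6.5, color = 'teal'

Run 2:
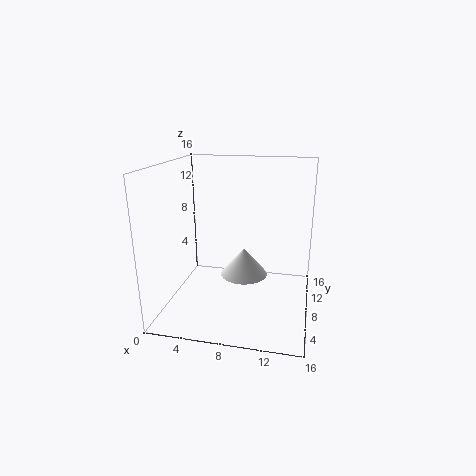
cx = 9, cy = 6.5, cz = 4.5, h = 3, color = 'white'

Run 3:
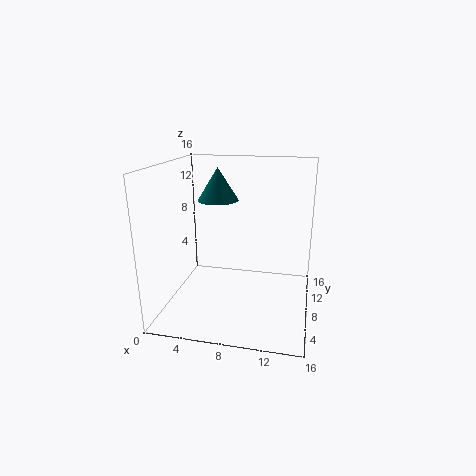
cx = 4.5, cy = 12.5, cz = 11, h = 4, color = 'teal'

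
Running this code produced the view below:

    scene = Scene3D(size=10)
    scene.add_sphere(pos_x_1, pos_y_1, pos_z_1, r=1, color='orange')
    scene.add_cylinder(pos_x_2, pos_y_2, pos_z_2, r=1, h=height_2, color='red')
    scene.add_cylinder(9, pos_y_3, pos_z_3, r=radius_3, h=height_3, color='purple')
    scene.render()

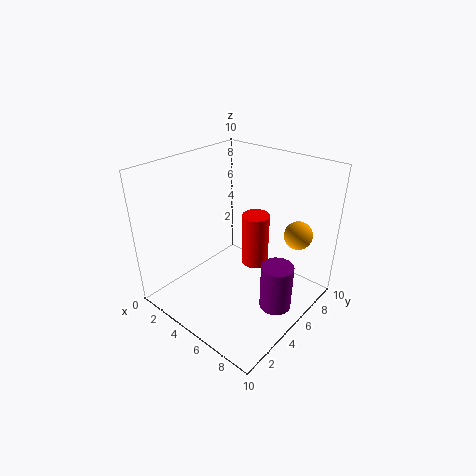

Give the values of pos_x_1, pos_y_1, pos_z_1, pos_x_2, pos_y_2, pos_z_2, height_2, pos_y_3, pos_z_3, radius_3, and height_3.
pos_x_1 = 8; pos_y_1 = 8; pos_z_1 = 5; pos_x_2 = 5; pos_y_2 = 7; pos_z_2 = 2; height_2 = 4; pos_y_3 = 4; pos_z_3 = 2; radius_3 = 1; height_3 = 3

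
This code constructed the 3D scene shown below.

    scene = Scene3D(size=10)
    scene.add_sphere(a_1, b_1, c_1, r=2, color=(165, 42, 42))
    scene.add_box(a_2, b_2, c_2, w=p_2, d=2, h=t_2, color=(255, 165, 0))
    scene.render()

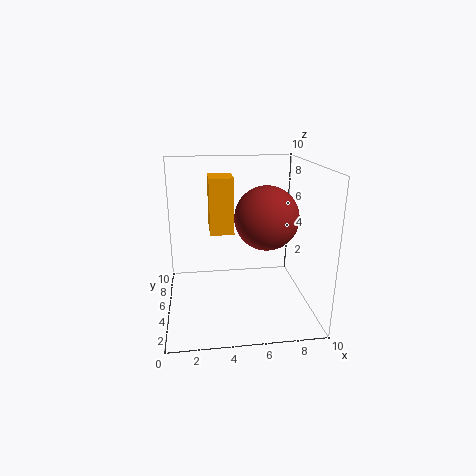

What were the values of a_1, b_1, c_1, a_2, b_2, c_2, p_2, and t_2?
a_1 = 6.5; b_1 = 3; c_1 = 7; a_2 = 3; b_2 = 3; c_2 = 6; p_2 = 1.5; t_2 = 3.5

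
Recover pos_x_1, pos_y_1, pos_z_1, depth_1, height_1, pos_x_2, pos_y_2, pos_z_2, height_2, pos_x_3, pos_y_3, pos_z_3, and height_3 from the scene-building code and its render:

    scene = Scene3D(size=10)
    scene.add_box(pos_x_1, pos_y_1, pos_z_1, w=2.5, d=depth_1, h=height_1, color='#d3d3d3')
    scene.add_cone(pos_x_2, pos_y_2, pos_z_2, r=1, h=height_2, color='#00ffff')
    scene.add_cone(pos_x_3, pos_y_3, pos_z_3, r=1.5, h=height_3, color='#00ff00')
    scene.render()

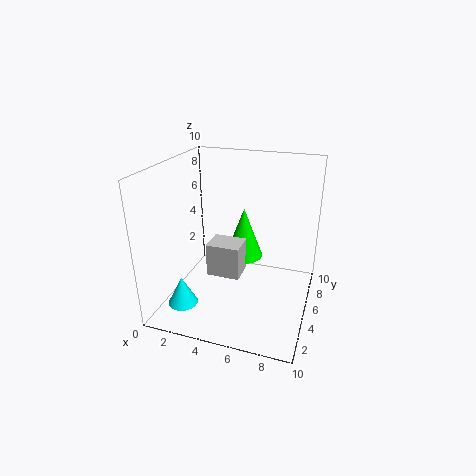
pos_x_1 = 2.5
pos_y_1 = 5
pos_z_1 = 1.5
depth_1 = 2
height_1 = 2.5
pos_x_2 = 2
pos_y_2 = 2
pos_z_2 = 1
height_2 = 2
pos_x_3 = 4.5
pos_y_3 = 8
pos_z_3 = 2
height_3 = 4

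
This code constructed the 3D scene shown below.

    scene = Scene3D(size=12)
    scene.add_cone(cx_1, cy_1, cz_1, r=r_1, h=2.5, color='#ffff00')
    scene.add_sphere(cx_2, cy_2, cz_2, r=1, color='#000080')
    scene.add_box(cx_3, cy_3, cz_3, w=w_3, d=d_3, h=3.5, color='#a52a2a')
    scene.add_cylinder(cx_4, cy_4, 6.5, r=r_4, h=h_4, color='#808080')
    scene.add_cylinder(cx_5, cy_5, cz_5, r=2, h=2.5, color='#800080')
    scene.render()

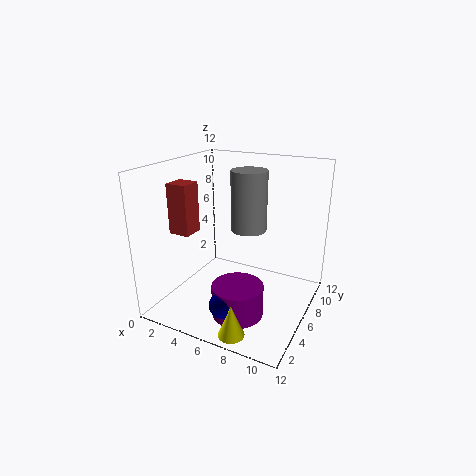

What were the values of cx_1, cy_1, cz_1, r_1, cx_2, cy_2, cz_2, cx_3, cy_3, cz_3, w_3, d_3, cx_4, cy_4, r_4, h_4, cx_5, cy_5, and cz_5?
cx_1 = 8, cy_1 = 1, cz_1 = 0.5, r_1 = 1, cx_2 = 7, cy_2 = 1.5, cz_2 = 2.5, cx_3 = 3.5, cy_3 = 0.5, cz_3 = 8, w_3 = 1.5, d_3 = 1.5, cx_4 = 6.5, cy_4 = 7, r_4 = 1.5, h_4 = 5, cx_5 = 7.5, cy_5 = 3, cz_5 = 1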